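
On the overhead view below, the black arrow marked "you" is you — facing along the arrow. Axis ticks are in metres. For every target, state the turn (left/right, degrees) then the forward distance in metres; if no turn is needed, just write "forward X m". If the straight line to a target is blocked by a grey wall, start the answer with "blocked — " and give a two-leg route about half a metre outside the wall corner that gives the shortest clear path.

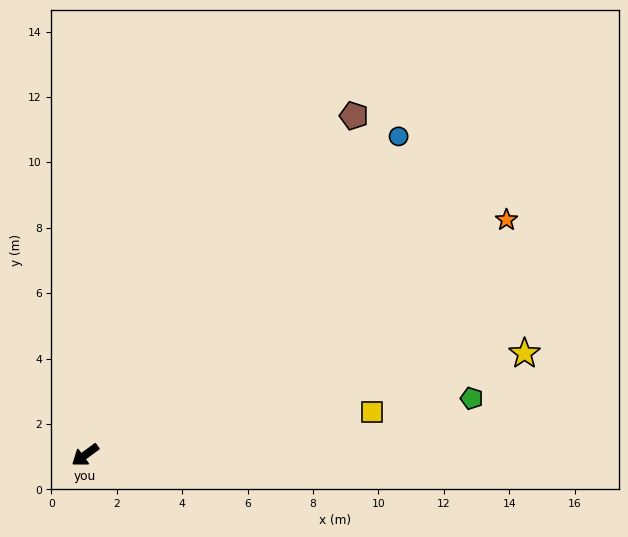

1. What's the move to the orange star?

turn left 173°, forward 14.8 m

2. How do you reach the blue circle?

turn right 171°, forward 13.7 m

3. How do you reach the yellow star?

turn left 157°, forward 13.8 m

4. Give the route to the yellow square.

turn left 152°, forward 8.9 m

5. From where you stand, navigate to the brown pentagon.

turn right 165°, forward 13.2 m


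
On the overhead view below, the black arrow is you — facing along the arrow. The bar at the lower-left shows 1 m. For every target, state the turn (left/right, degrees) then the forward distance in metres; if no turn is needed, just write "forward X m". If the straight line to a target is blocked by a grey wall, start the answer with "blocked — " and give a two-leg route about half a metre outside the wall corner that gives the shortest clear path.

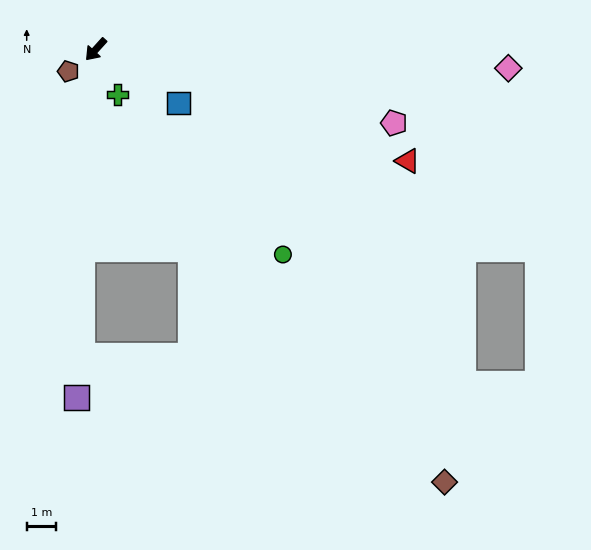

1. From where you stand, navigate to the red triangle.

turn left 112°, forward 11.2 m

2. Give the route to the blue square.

turn left 99°, forward 3.3 m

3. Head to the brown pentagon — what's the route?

turn right 9°, forward 1.2 m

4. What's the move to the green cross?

turn left 68°, forward 1.7 m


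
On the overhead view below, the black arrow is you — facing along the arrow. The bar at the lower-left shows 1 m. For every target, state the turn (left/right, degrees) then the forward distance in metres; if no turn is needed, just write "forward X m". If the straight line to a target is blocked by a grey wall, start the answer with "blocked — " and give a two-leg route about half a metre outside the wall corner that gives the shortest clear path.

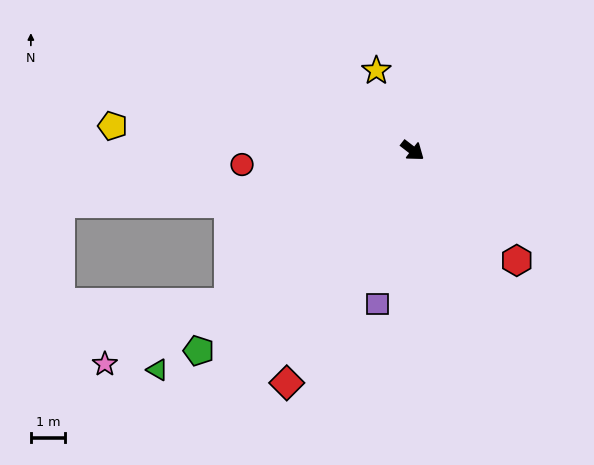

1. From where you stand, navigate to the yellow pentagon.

turn right 147°, forward 8.8 m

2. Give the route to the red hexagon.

turn right 9°, forward 4.4 m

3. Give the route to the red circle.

turn right 138°, forward 5.0 m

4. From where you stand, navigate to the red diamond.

turn right 81°, forward 7.7 m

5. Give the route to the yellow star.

turn left 152°, forward 2.6 m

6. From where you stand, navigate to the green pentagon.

turn right 99°, forward 8.5 m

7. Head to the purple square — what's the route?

turn right 65°, forward 4.6 m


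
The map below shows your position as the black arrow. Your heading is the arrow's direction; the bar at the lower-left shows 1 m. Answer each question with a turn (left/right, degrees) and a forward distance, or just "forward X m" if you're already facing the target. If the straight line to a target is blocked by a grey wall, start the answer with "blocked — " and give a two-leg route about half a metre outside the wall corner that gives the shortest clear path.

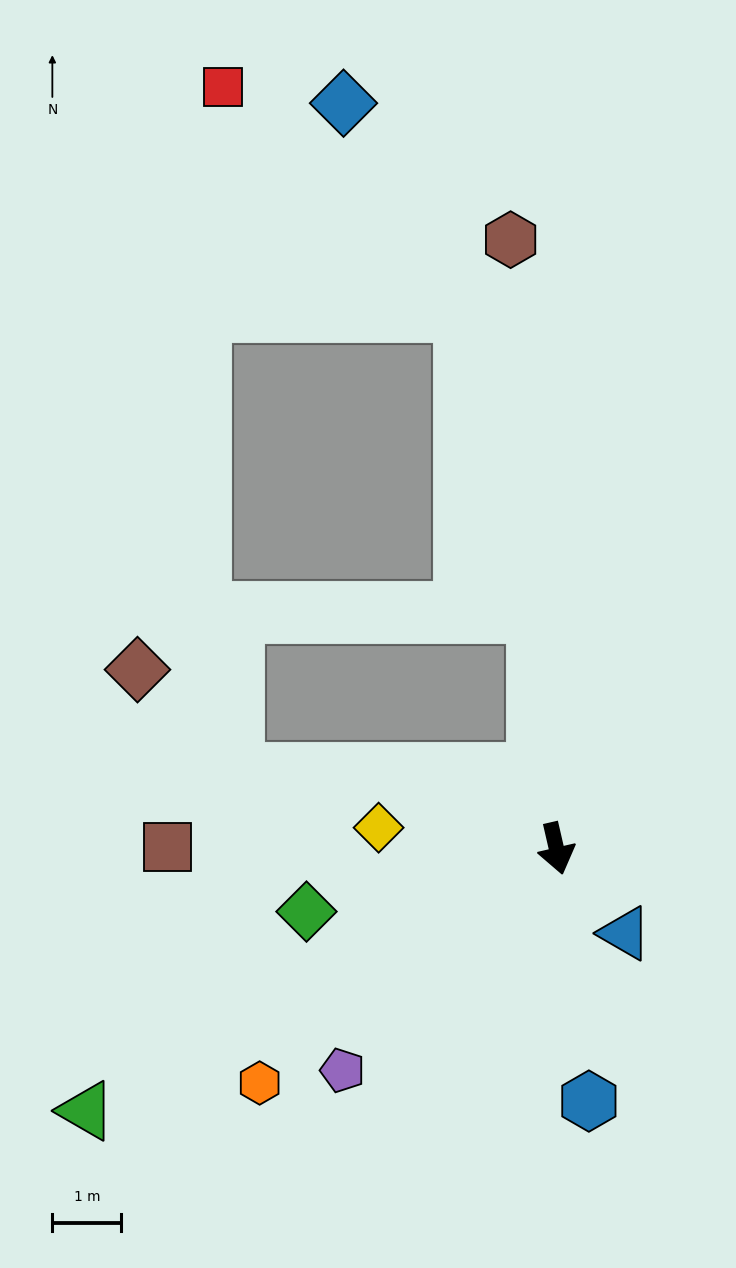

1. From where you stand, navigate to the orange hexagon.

turn right 65°, forward 5.5 m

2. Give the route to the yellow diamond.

turn right 110°, forward 2.6 m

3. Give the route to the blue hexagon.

turn right 6°, forward 3.7 m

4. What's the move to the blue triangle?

turn left 26°, forward 1.6 m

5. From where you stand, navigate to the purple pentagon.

turn right 57°, forward 4.5 m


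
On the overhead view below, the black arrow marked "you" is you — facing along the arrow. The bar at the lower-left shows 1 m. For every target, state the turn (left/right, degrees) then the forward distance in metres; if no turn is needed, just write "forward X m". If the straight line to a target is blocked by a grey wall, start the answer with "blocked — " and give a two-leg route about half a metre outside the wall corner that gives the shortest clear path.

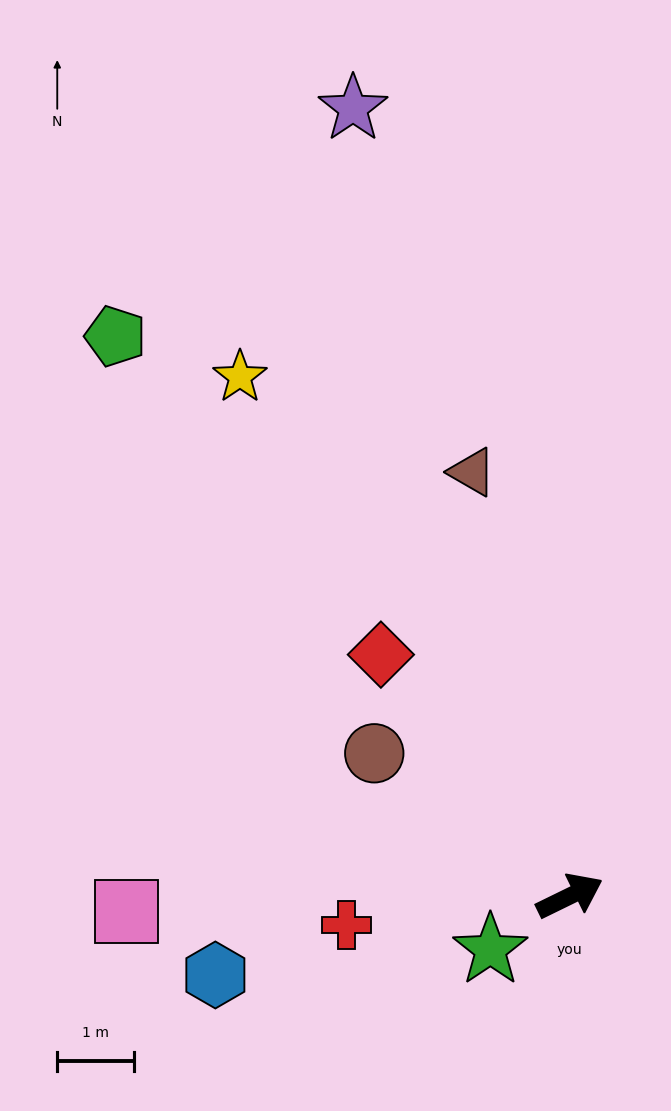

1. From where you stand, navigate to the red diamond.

turn left 102°, forward 4.0 m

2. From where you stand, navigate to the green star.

turn right 172°, forward 1.2 m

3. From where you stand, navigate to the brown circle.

turn left 118°, forward 3.2 m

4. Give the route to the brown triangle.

turn left 77°, forward 5.7 m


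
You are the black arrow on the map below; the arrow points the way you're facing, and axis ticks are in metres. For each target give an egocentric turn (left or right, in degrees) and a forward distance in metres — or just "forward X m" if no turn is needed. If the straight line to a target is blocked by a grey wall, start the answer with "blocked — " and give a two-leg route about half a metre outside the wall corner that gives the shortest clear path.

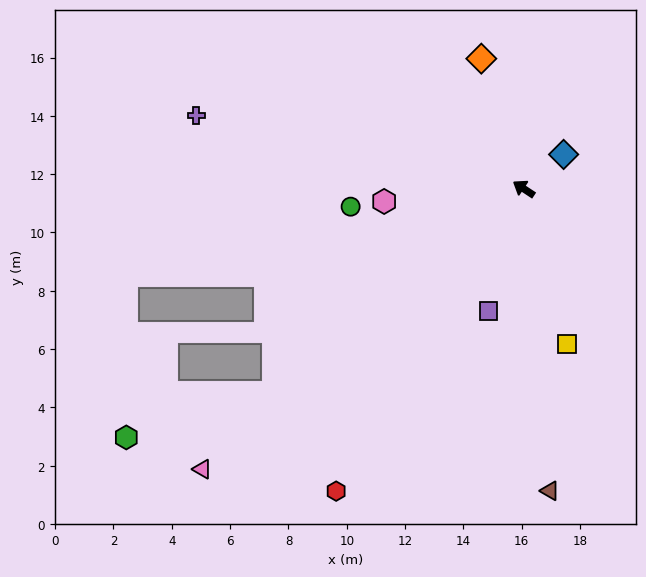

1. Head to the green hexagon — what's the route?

blocked — turn left 73°, forward 11.1 m, then turn right 23°, forward 5.3 m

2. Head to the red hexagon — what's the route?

turn left 92°, forward 12.2 m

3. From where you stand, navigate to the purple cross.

turn left 21°, forward 11.5 m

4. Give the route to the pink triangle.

turn left 75°, forward 14.6 m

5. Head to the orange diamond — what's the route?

turn right 39°, forward 4.7 m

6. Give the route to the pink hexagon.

turn left 39°, forward 4.8 m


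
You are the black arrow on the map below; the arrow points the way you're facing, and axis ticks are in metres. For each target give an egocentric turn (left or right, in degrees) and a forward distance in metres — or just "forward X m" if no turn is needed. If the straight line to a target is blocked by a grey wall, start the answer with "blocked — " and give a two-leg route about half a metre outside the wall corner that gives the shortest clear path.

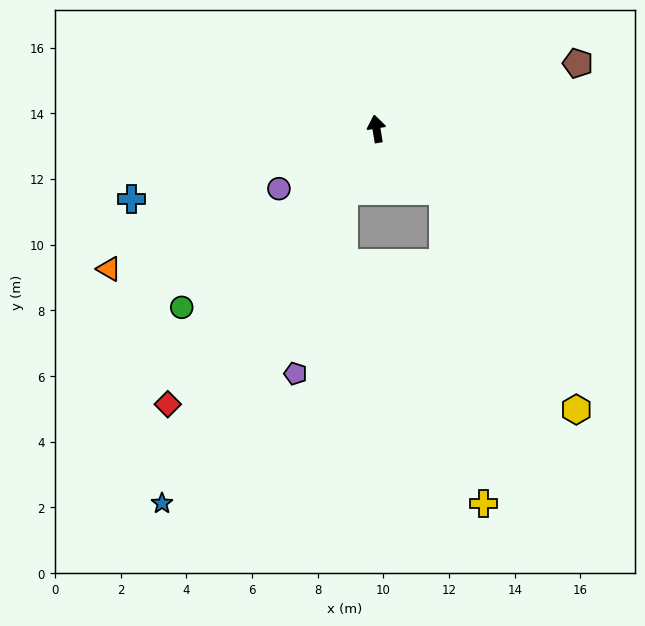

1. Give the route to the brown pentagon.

turn right 81°, forward 6.4 m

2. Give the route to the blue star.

turn left 141°, forward 13.1 m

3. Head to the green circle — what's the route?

turn left 123°, forward 8.0 m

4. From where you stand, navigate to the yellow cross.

blocked — turn right 143°, forward 2.8 m, then turn right 39°, forward 9.6 m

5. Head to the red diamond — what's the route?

turn left 133°, forward 10.5 m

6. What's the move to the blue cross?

turn left 97°, forward 7.8 m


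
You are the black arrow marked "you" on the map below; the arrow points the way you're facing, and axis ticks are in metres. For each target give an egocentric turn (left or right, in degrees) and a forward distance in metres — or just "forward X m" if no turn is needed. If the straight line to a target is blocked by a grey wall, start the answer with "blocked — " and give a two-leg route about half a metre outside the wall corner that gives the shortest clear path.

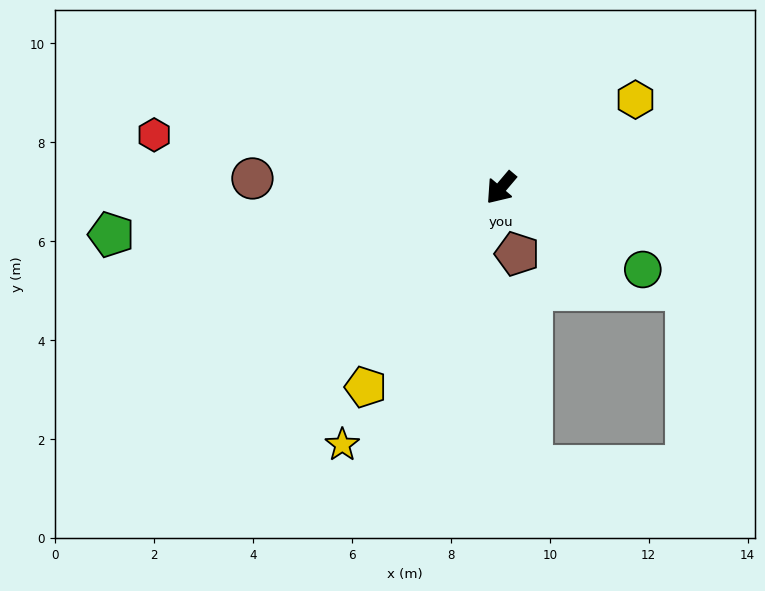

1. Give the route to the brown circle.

turn right 52°, forward 5.0 m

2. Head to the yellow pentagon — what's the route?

turn left 6°, forward 4.9 m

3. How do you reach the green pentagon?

turn right 43°, forward 7.9 m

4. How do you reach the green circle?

turn left 100°, forward 3.3 m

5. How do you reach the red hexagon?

turn right 58°, forward 7.1 m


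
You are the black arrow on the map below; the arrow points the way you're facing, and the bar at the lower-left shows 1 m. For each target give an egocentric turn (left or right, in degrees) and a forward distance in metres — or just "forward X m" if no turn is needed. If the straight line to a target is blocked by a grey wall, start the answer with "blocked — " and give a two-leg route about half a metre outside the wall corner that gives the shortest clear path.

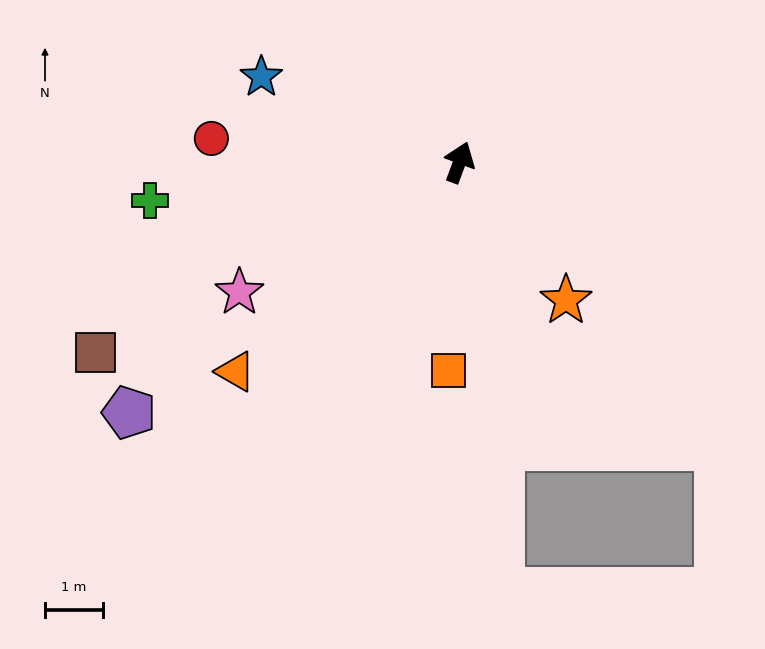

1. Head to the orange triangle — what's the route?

turn left 153°, forward 5.3 m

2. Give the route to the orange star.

turn right 122°, forward 3.0 m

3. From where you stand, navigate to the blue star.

turn left 87°, forward 3.8 m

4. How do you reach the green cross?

turn left 117°, forward 5.4 m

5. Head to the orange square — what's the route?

turn right 163°, forward 3.6 m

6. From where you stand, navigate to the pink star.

turn left 141°, forward 4.4 m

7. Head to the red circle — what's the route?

turn left 105°, forward 4.3 m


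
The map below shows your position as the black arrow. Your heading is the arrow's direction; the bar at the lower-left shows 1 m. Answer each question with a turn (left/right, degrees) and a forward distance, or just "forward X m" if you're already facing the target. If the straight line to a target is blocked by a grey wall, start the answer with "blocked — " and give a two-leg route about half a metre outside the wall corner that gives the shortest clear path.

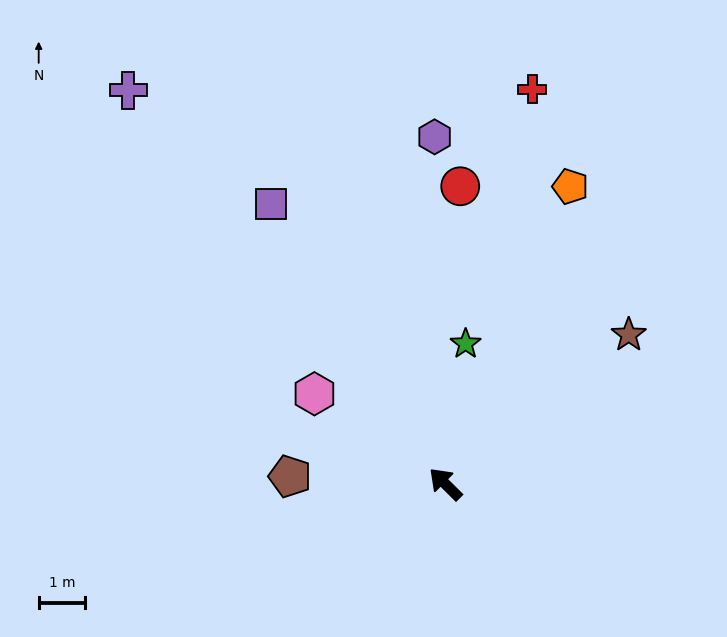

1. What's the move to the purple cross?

turn right 6°, forward 11.0 m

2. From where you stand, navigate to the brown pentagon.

turn left 42°, forward 3.4 m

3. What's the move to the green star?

turn right 53°, forward 3.1 m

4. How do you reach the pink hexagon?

turn left 10°, forward 3.4 m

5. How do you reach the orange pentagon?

turn right 68°, forward 7.0 m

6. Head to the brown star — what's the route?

turn right 96°, forward 5.1 m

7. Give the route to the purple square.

turn right 13°, forward 7.1 m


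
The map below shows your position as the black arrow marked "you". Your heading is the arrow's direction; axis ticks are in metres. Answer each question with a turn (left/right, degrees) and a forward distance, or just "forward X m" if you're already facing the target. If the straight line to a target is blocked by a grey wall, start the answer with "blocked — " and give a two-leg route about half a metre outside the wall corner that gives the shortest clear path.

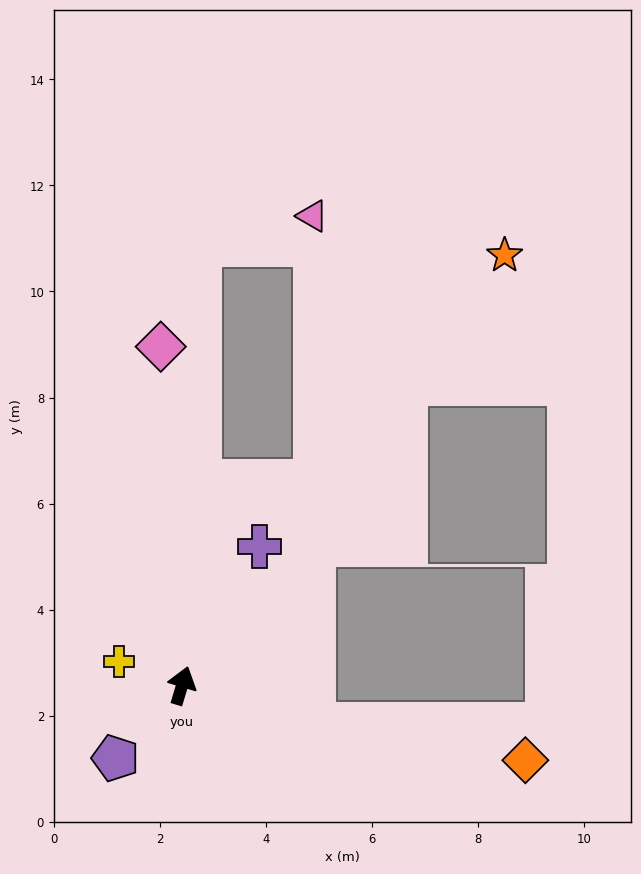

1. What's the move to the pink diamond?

turn left 20°, forward 6.4 m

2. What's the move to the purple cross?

turn right 12°, forward 3.0 m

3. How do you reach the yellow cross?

turn left 86°, forward 1.3 m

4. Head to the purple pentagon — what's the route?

turn left 154°, forward 1.9 m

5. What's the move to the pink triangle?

blocked — turn left 15°, forward 8.3 m, then turn right 74°, forward 2.2 m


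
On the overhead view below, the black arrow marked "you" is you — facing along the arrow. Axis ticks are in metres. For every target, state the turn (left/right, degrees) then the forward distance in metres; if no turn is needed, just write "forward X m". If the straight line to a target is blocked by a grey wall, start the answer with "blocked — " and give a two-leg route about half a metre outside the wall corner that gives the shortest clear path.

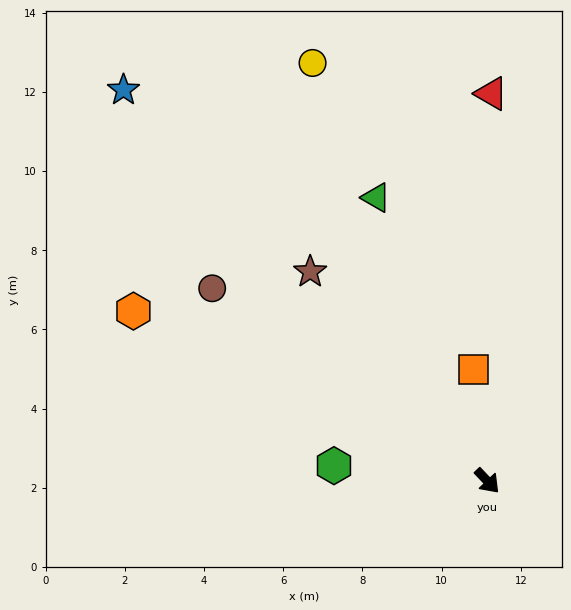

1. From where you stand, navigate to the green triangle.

turn left 158°, forward 7.7 m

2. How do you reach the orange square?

turn left 144°, forward 2.8 m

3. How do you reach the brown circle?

turn right 168°, forward 8.5 m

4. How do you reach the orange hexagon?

turn right 159°, forward 9.9 m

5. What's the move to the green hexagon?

turn right 139°, forward 3.9 m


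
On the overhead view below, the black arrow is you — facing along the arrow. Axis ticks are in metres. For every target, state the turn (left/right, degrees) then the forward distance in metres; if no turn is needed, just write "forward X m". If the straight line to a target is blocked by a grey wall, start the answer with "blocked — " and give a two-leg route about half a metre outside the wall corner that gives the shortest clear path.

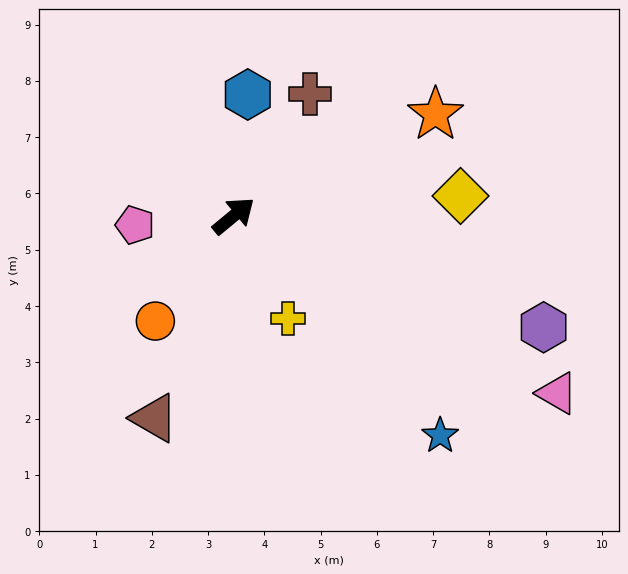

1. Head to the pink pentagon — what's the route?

turn left 146°, forward 1.8 m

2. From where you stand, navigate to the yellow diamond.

turn right 35°, forward 4.0 m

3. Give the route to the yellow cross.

turn right 102°, forward 2.1 m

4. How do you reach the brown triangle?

turn right 151°, forward 3.9 m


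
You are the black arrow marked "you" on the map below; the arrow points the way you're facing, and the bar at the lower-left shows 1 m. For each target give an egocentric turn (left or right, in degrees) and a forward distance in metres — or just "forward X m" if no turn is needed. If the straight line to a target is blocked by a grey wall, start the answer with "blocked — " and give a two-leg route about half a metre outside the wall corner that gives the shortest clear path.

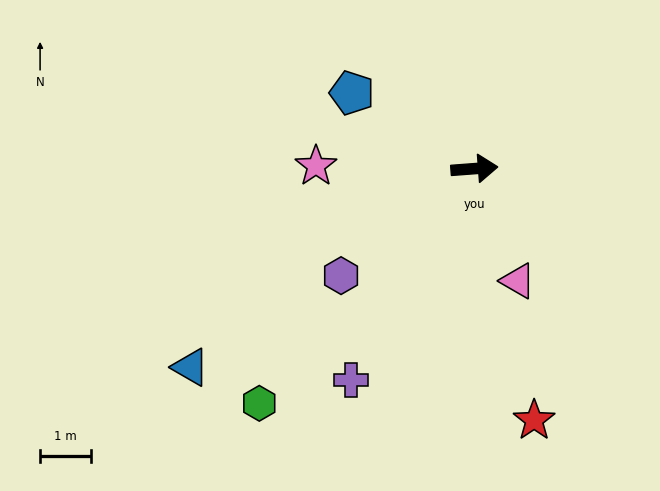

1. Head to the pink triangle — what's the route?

turn right 73°, forward 2.4 m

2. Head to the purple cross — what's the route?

turn right 125°, forward 4.8 m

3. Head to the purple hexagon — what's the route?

turn right 146°, forward 3.3 m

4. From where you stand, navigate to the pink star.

turn left 175°, forward 3.1 m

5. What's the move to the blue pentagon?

turn left 144°, forward 2.8 m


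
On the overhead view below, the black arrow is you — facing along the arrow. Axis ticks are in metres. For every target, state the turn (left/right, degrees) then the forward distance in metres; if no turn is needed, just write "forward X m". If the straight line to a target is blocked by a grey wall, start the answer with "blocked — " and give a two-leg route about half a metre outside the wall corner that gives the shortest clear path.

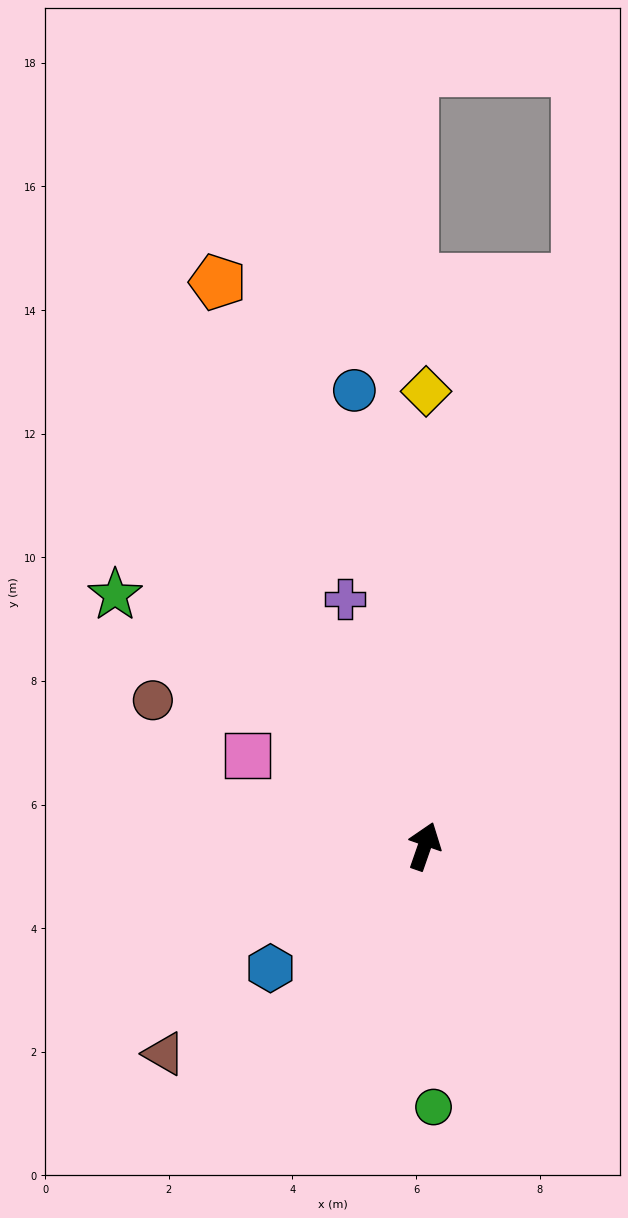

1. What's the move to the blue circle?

turn left 28°, forward 7.5 m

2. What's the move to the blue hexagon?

turn left 148°, forward 3.2 m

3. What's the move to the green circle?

turn right 159°, forward 4.2 m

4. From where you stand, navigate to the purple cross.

turn left 37°, forward 4.2 m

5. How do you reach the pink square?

turn left 82°, forward 3.2 m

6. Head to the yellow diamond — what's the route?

turn left 19°, forward 7.4 m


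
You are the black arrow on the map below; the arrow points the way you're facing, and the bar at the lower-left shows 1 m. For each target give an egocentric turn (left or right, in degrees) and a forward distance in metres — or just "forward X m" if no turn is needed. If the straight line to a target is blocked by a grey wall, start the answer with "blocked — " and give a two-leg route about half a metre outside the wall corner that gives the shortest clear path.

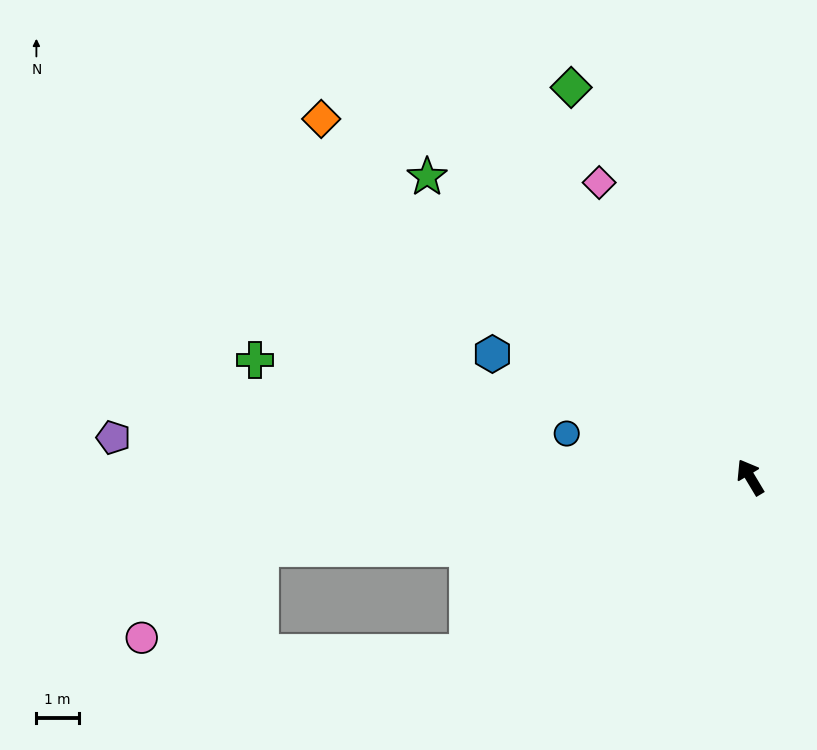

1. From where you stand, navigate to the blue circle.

turn left 46°, forward 4.5 m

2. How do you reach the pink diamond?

turn right 4°, forward 7.8 m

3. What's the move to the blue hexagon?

turn left 34°, forward 6.8 m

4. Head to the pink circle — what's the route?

blocked — turn left 67°, forward 11.7 m, then turn left 29°, forward 3.5 m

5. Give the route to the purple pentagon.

turn left 56°, forward 15.1 m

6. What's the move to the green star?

turn left 16°, forward 10.4 m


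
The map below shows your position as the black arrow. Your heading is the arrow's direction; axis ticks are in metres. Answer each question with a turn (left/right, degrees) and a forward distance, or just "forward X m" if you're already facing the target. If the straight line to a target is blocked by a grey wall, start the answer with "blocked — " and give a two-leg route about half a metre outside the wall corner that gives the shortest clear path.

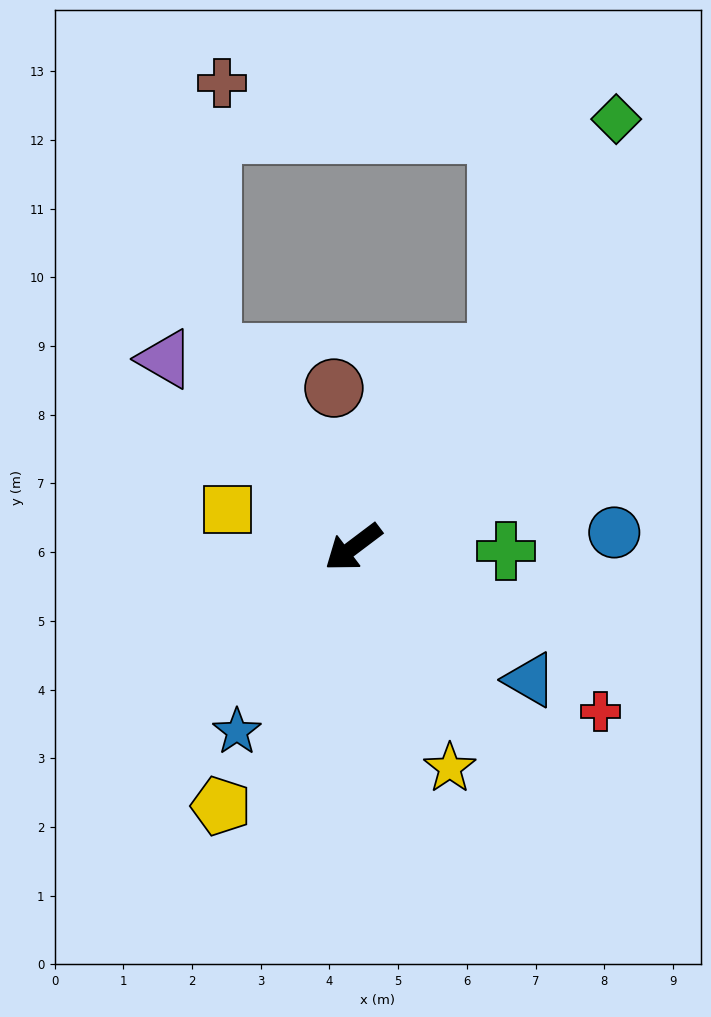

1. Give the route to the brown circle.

turn right 120°, forward 2.3 m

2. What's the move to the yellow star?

turn left 77°, forward 3.5 m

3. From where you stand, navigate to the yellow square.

turn right 54°, forward 1.9 m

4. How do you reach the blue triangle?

turn left 106°, forward 3.2 m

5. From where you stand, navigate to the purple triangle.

turn right 82°, forward 3.9 m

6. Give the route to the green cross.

turn left 142°, forward 2.2 m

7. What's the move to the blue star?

turn left 21°, forward 3.2 m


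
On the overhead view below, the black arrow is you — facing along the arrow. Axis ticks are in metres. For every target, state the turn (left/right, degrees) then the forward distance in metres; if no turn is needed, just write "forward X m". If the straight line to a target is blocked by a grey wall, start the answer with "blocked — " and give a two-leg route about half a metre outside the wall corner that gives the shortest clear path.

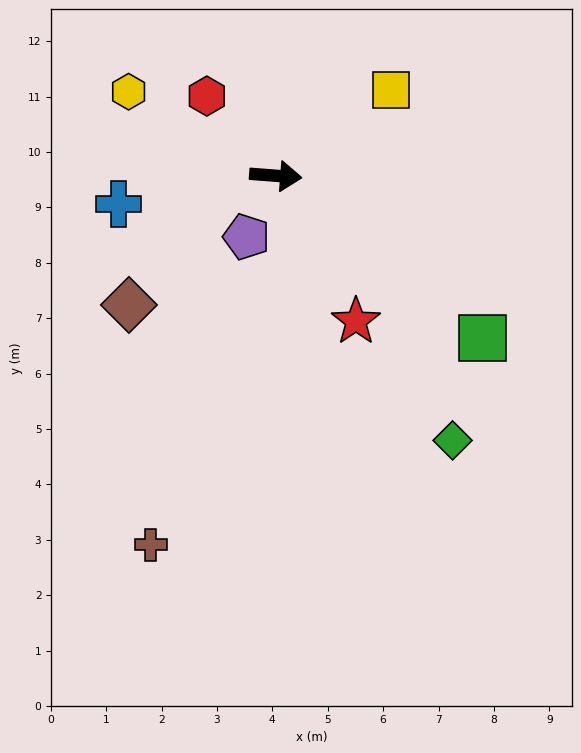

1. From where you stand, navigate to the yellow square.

turn left 41°, forward 2.6 m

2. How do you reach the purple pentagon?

turn right 111°, forward 1.2 m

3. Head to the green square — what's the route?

turn right 34°, forward 4.7 m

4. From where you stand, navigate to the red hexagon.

turn left 135°, forward 1.9 m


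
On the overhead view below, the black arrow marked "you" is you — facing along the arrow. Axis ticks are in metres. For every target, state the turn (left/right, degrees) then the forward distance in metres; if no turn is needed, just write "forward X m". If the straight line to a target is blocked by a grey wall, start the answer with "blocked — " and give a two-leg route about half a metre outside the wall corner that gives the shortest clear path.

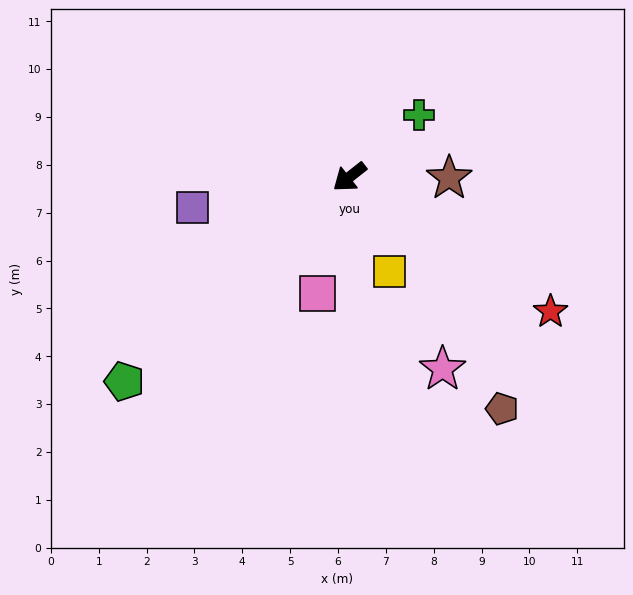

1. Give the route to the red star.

turn left 108°, forward 5.1 m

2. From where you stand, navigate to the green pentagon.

turn left 4°, forward 6.4 m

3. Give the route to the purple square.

turn right 27°, forward 3.3 m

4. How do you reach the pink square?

turn left 36°, forward 2.5 m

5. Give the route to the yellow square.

turn left 74°, forward 2.1 m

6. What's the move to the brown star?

turn left 141°, forward 2.1 m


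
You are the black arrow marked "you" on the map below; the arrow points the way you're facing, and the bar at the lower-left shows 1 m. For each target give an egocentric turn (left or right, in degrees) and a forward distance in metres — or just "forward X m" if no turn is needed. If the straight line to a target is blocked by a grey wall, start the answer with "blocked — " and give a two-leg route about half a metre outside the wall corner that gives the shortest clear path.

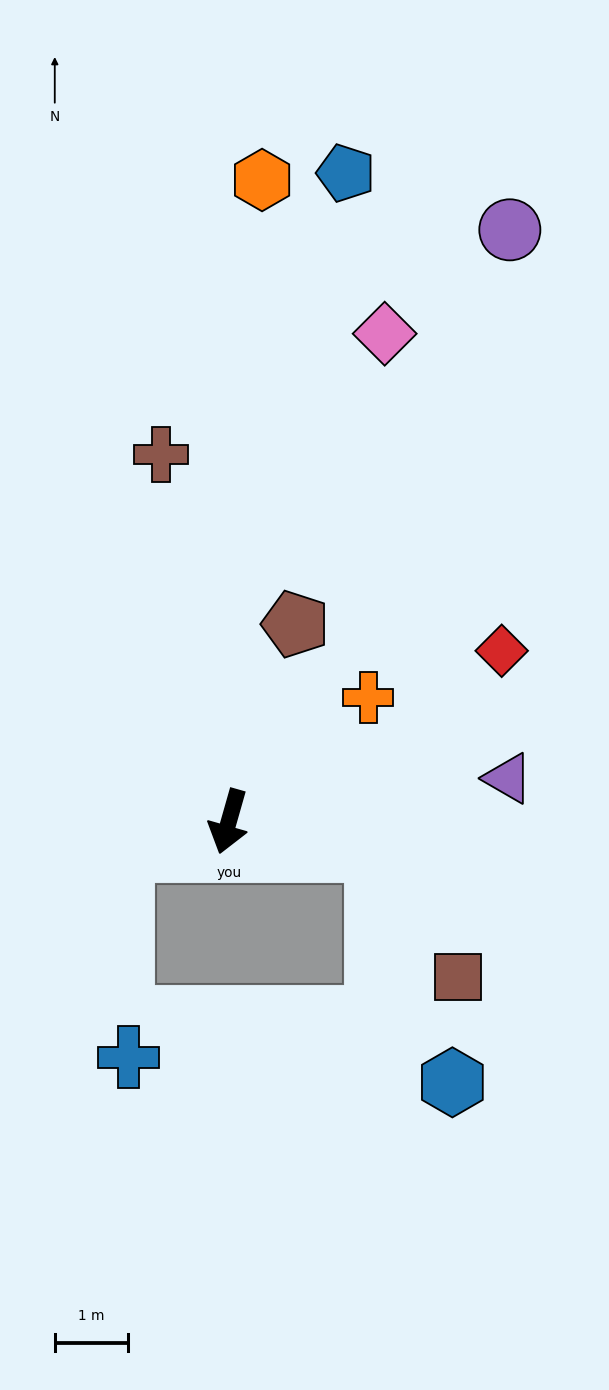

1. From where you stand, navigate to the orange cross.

turn left 148°, forward 2.6 m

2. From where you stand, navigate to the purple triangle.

turn left 115°, forward 3.9 m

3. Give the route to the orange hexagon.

turn right 167°, forward 8.8 m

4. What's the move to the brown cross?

turn right 154°, forward 5.1 m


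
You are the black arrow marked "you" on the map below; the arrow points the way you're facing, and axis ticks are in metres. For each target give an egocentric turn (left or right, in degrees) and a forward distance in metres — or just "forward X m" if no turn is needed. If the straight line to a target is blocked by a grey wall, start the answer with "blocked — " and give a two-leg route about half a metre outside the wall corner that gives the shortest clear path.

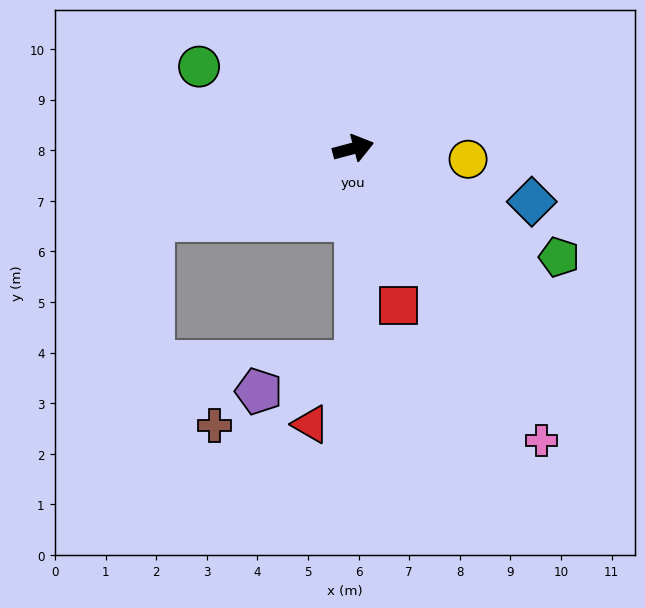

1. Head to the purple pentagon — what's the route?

blocked — turn right 104°, forward 4.2 m, then turn right 74°, forward 2.0 m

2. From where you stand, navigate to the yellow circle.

turn right 20°, forward 2.3 m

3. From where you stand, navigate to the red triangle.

blocked — turn right 104°, forward 4.2 m, then turn right 37°, forward 1.5 m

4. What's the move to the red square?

turn right 89°, forward 3.2 m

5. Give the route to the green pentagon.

turn right 43°, forward 4.6 m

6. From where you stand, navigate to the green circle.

turn left 137°, forward 3.4 m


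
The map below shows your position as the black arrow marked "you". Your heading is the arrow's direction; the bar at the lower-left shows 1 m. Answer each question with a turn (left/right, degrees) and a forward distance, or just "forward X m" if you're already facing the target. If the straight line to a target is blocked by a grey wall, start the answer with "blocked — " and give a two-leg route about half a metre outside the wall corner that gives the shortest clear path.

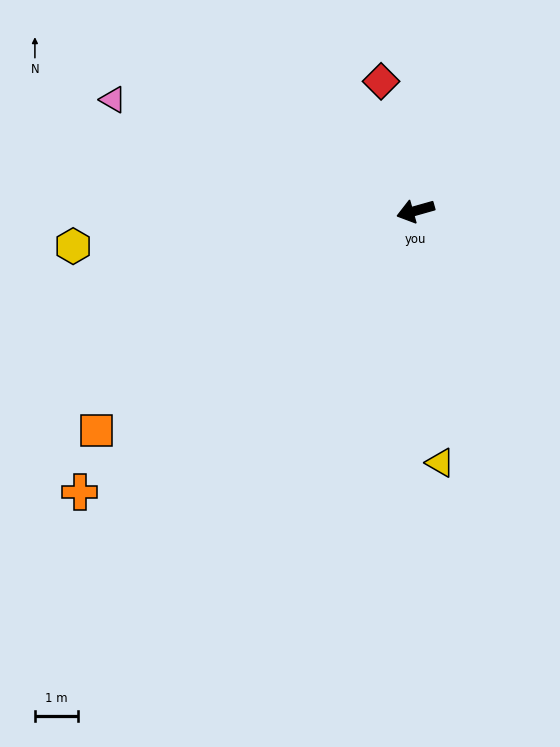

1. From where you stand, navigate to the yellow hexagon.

turn right 10°, forward 8.1 m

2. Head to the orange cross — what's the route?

turn left 24°, forward 10.3 m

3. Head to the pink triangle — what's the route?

turn right 36°, forward 7.6 m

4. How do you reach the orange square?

turn left 19°, forward 9.1 m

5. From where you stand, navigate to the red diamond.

turn right 91°, forward 3.1 m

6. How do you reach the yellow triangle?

turn left 80°, forward 5.9 m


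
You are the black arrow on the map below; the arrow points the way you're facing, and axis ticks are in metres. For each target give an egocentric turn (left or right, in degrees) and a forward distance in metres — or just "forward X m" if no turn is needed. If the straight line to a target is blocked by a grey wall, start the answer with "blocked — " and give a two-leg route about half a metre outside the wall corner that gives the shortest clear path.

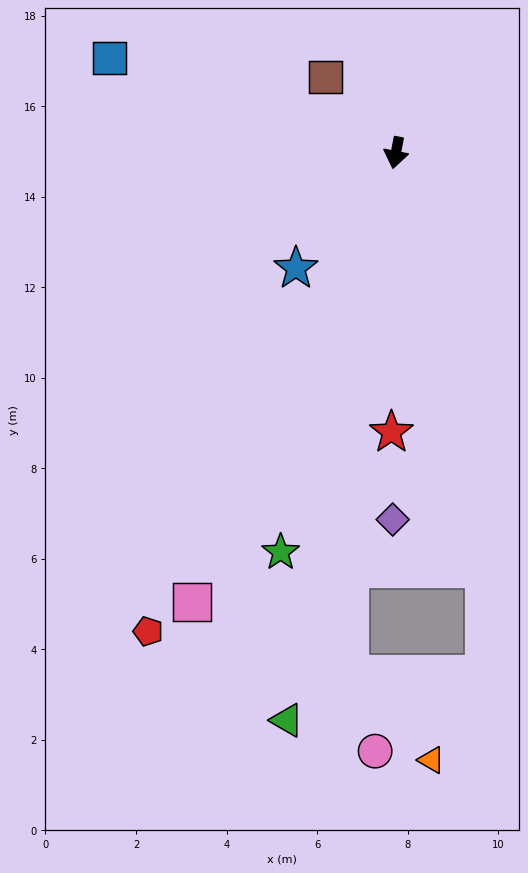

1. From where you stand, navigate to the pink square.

turn right 14°, forward 10.9 m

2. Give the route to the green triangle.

forward 12.8 m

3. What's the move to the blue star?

turn right 30°, forward 3.4 m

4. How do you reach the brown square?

turn right 126°, forward 2.3 m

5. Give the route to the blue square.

turn right 98°, forward 6.7 m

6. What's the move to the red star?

turn left 10°, forward 6.2 m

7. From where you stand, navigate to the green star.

turn right 5°, forward 9.2 m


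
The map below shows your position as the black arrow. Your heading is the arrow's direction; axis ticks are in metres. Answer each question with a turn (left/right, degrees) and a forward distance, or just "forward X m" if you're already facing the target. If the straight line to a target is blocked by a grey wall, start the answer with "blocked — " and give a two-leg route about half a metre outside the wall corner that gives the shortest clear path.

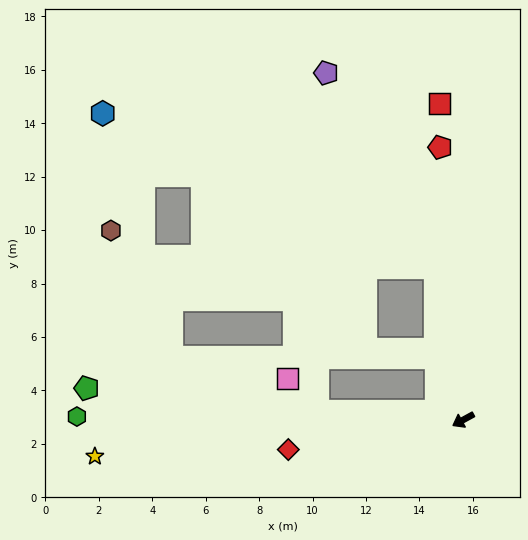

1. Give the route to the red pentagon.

turn right 114°, forward 10.2 m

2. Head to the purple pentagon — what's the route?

blocked — turn right 108°, forward 5.8 m, then turn left 18°, forward 8.4 m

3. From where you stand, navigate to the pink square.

blocked — turn right 32°, forward 5.4 m, then turn right 43°, forward 1.7 m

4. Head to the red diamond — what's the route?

turn right 19°, forward 6.6 m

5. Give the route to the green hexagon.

turn right 29°, forward 14.5 m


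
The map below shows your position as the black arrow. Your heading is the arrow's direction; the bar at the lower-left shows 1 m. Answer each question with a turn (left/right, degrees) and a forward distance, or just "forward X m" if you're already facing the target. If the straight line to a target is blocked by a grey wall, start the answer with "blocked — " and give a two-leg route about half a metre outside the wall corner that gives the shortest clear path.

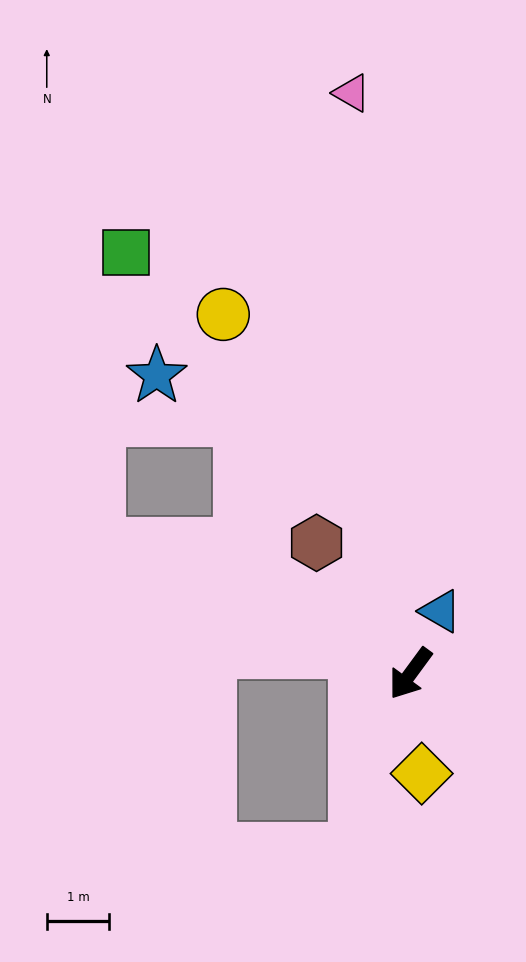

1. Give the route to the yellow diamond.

turn left 43°, forward 1.6 m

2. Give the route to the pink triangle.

turn right 138°, forward 9.4 m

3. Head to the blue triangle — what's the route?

turn right 169°, forward 1.1 m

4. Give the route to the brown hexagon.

turn right 108°, forward 2.6 m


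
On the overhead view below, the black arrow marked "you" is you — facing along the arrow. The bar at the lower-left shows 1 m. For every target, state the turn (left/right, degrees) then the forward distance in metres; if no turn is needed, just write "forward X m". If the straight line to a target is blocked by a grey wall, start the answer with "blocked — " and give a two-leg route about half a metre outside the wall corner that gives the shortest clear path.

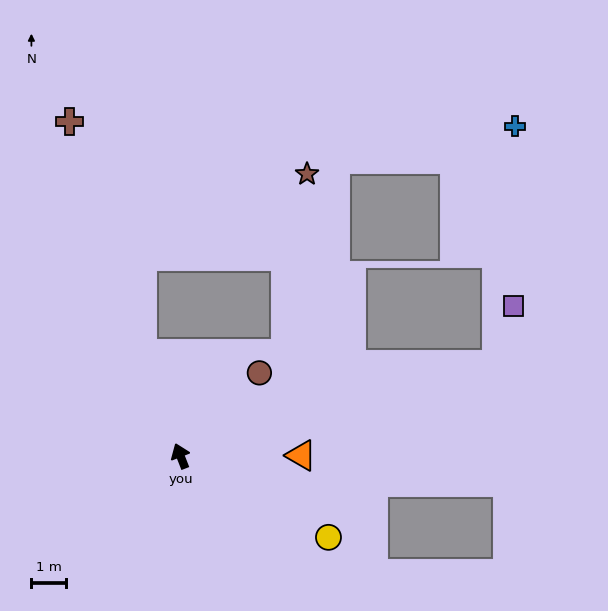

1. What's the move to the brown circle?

turn right 65°, forward 3.3 m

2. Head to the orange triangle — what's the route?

turn right 111°, forward 3.5 m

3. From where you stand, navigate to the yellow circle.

turn right 140°, forward 4.9 m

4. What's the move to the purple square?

blocked — turn right 95°, forward 9.5 m, then turn left 58°, forward 1.8 m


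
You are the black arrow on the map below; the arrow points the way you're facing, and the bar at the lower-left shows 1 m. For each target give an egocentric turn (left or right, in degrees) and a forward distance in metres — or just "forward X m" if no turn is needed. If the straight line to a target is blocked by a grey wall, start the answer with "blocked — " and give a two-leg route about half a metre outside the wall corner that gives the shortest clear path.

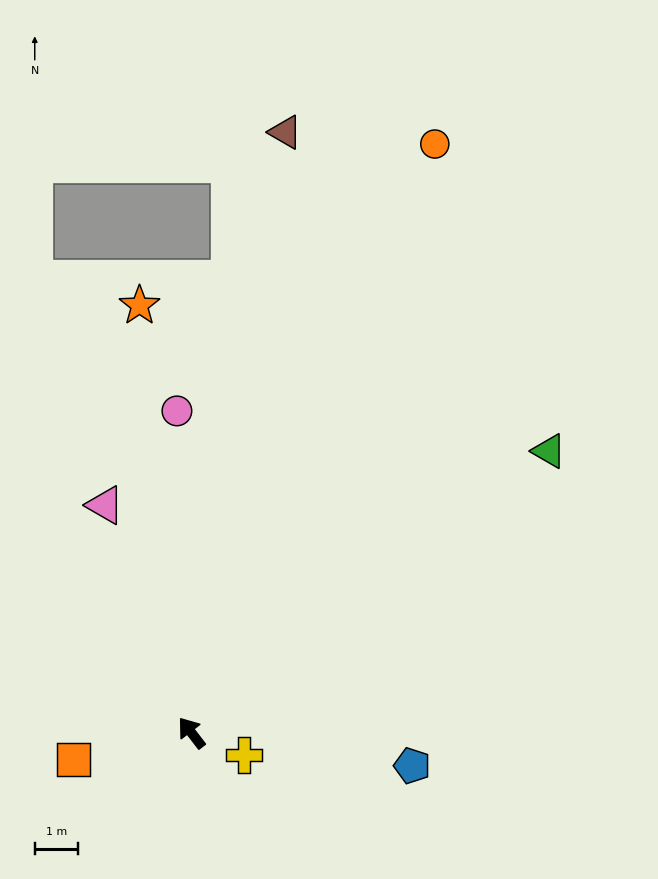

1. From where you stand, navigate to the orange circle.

turn right 60°, forward 14.7 m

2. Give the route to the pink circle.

turn right 35°, forward 7.5 m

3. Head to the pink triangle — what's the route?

turn right 17°, forward 5.6 m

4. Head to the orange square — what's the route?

turn left 65°, forward 2.8 m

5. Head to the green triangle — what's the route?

turn right 89°, forward 10.5 m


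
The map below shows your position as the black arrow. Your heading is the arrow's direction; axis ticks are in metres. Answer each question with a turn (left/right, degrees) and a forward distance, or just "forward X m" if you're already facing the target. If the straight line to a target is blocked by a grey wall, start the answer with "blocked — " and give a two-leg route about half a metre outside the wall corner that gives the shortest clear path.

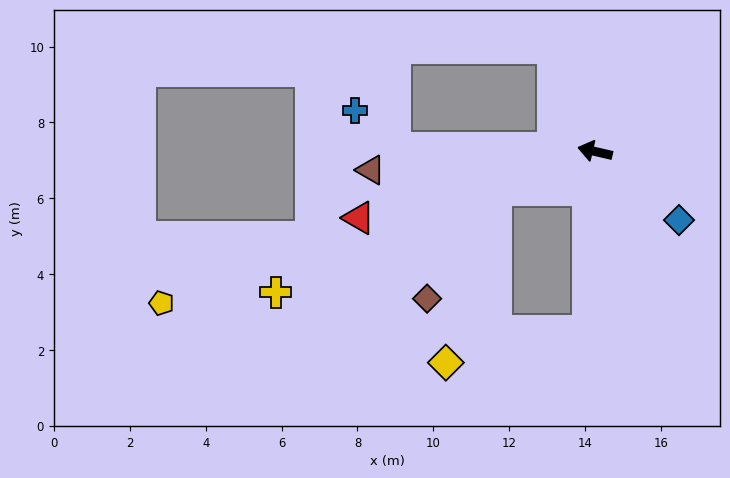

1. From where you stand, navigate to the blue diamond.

turn left 154°, forward 2.9 m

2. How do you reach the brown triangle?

turn left 18°, forward 5.9 m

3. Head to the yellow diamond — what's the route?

blocked — turn left 34°, forward 2.8 m, then turn left 53°, forward 4.7 m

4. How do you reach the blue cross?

blocked — turn left 12°, forward 5.3 m, then turn right 42°, forward 1.4 m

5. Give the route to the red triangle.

turn left 29°, forward 6.5 m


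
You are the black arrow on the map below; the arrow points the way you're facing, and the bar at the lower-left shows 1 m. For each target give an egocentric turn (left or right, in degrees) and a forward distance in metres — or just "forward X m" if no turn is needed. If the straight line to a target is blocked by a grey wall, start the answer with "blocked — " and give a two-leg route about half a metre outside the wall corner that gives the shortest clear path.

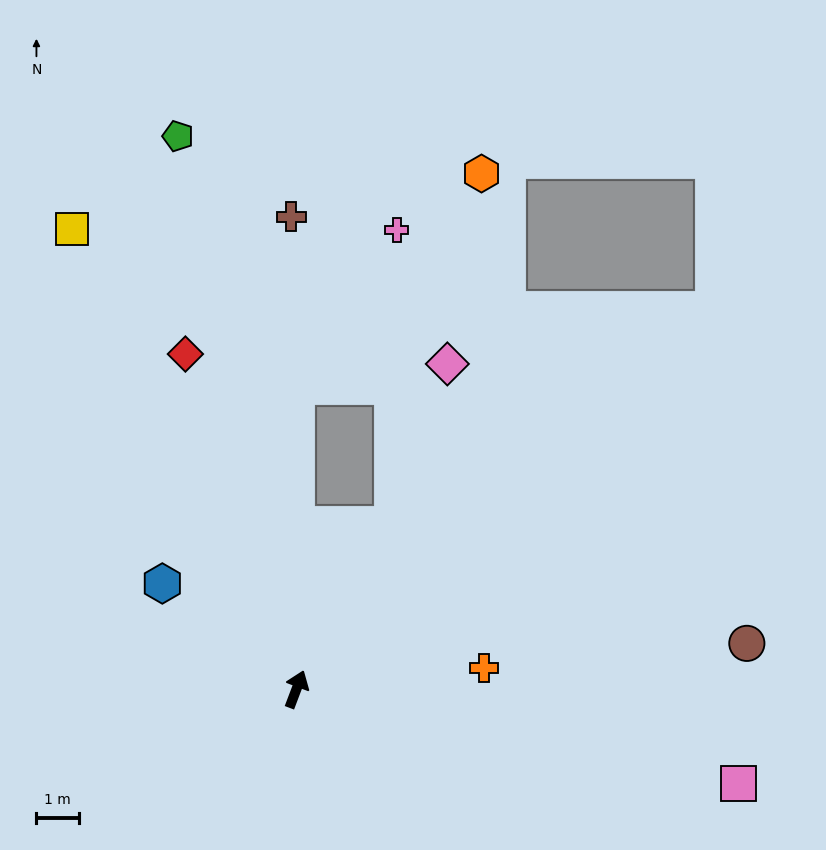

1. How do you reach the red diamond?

turn left 39°, forward 8.4 m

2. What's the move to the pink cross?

blocked — turn right 9°, forward 4.5 m, then turn left 29°, forward 7.0 m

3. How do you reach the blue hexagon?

turn left 73°, forward 4.1 m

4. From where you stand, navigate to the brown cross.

turn left 21°, forward 11.2 m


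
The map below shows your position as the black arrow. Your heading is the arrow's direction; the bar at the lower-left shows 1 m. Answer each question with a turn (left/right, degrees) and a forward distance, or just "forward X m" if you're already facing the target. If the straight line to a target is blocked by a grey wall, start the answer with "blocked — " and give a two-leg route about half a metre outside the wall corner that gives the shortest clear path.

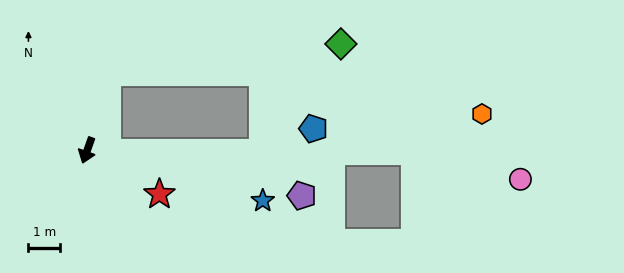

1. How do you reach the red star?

turn left 78°, forward 2.7 m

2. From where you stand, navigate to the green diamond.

blocked — turn left 109°, forward 5.6 m, then turn left 54°, forward 4.3 m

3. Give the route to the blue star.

turn left 94°, forward 5.8 m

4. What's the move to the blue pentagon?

blocked — turn left 109°, forward 5.6 m, then turn left 25°, forward 1.8 m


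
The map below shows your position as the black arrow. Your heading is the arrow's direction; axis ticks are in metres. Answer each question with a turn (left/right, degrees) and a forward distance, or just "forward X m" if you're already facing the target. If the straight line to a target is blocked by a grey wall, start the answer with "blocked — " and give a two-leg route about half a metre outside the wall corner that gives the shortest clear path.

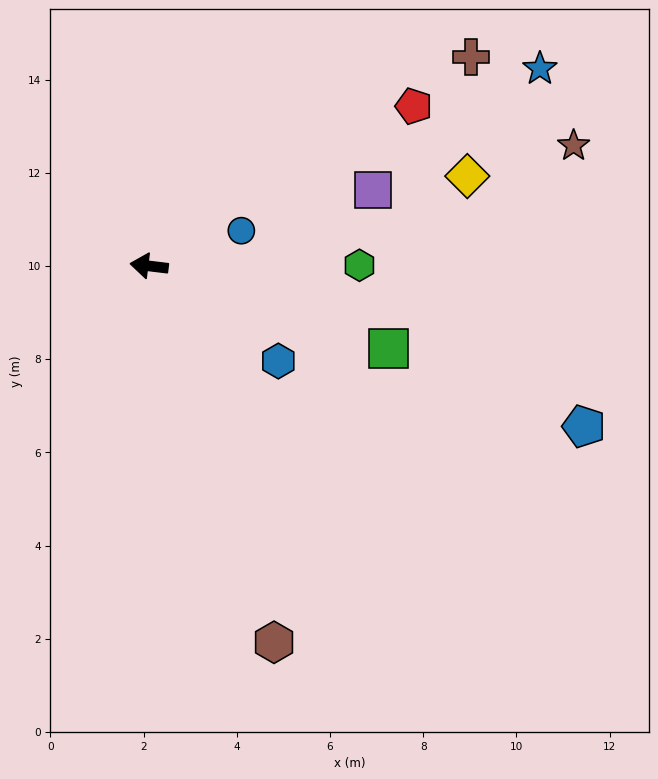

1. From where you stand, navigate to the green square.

turn left 168°, forward 5.4 m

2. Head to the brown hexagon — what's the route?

turn left 115°, forward 8.5 m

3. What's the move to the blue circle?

turn right 152°, forward 2.1 m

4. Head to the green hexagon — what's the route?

turn right 173°, forward 4.5 m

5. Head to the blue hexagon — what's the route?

turn left 151°, forward 3.4 m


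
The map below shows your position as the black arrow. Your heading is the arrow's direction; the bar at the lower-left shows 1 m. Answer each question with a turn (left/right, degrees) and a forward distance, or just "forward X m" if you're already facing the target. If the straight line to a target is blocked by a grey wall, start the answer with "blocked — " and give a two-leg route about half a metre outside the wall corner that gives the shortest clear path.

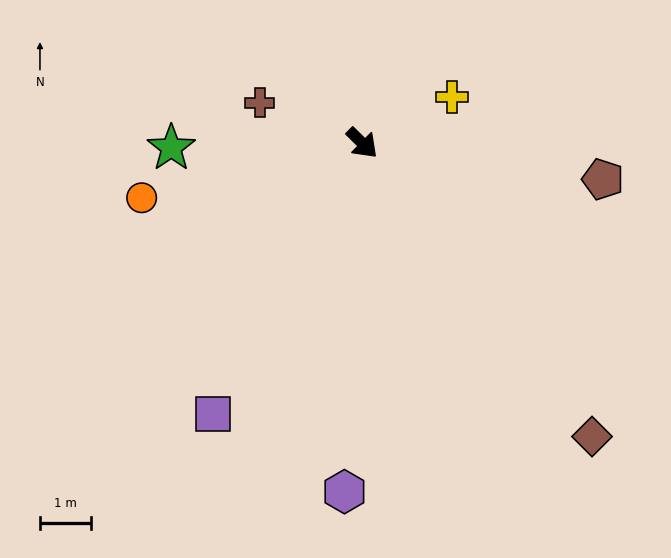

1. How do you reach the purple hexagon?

turn right 48°, forward 6.9 m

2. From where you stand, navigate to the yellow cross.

turn left 72°, forward 2.0 m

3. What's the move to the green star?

turn right 134°, forward 3.8 m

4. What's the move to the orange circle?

turn right 121°, forward 4.5 m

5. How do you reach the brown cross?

turn right 157°, forward 2.2 m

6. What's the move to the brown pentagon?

turn left 36°, forward 4.8 m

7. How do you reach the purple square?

turn right 74°, forward 6.1 m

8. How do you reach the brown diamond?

turn right 7°, forward 7.3 m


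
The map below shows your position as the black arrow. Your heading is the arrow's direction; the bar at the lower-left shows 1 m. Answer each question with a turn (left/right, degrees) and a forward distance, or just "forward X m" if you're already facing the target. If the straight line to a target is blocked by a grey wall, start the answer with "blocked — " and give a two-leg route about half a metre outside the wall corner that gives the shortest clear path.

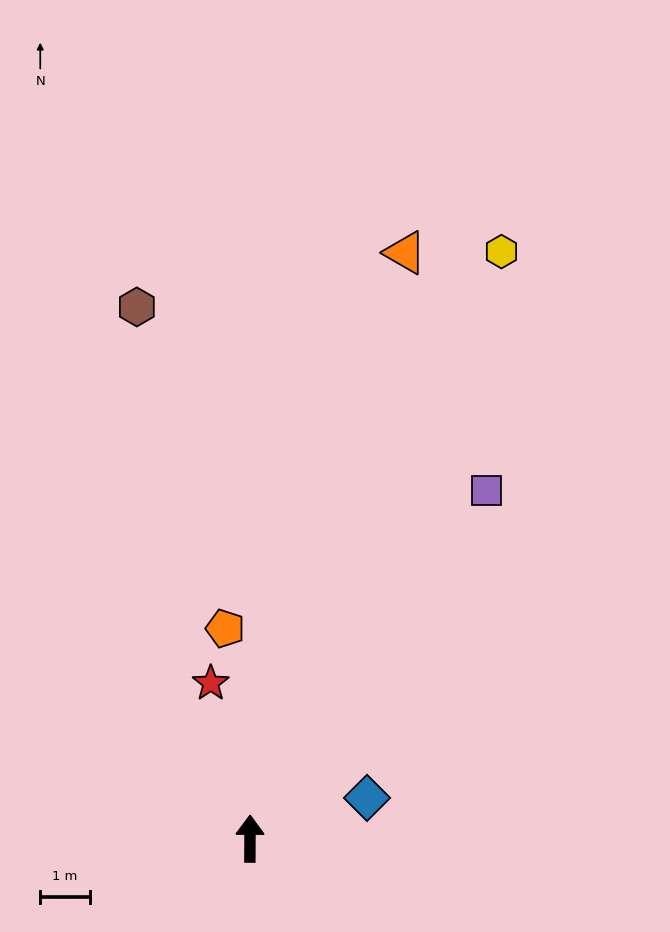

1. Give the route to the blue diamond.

turn right 71°, forward 2.5 m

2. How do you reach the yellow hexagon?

turn right 23°, forward 12.9 m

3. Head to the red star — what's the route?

turn left 14°, forward 3.2 m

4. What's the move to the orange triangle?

turn right 15°, forward 12.2 m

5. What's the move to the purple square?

turn right 34°, forward 8.5 m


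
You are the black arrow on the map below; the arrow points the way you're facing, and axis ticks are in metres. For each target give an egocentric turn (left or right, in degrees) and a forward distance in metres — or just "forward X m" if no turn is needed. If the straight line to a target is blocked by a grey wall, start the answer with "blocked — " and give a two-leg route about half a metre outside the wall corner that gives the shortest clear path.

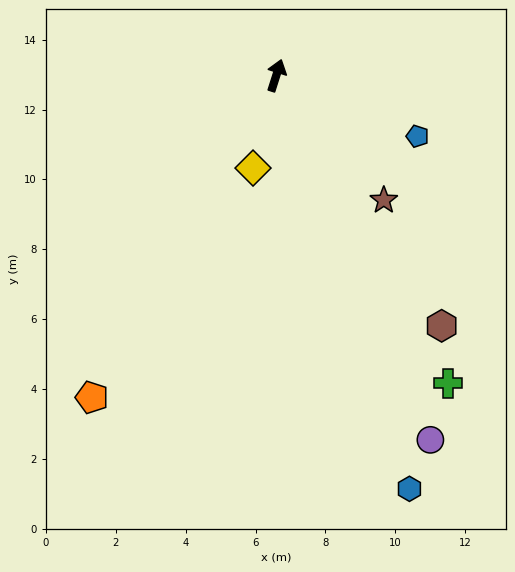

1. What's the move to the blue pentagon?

turn right 96°, forward 4.4 m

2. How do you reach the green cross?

turn right 133°, forward 10.1 m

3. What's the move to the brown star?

turn right 122°, forward 4.7 m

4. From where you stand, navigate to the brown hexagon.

turn right 129°, forward 8.6 m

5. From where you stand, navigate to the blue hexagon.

turn right 145°, forward 12.4 m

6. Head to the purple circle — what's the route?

turn right 139°, forward 11.3 m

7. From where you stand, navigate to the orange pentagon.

turn left 168°, forward 10.6 m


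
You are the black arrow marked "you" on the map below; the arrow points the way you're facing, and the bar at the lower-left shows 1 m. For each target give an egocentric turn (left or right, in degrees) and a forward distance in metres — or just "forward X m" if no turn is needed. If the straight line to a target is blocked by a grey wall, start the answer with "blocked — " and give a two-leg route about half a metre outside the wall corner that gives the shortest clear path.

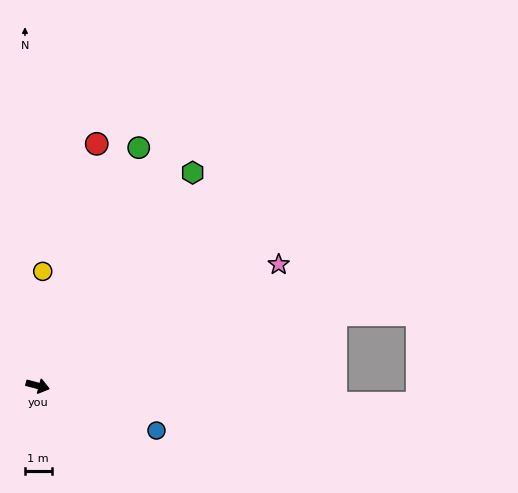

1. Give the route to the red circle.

turn left 91°, forward 9.4 m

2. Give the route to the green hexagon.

turn left 69°, forward 9.9 m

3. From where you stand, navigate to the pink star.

turn left 42°, forward 10.2 m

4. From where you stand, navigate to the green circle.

turn left 82°, forward 9.7 m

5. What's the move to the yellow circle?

turn left 102°, forward 4.3 m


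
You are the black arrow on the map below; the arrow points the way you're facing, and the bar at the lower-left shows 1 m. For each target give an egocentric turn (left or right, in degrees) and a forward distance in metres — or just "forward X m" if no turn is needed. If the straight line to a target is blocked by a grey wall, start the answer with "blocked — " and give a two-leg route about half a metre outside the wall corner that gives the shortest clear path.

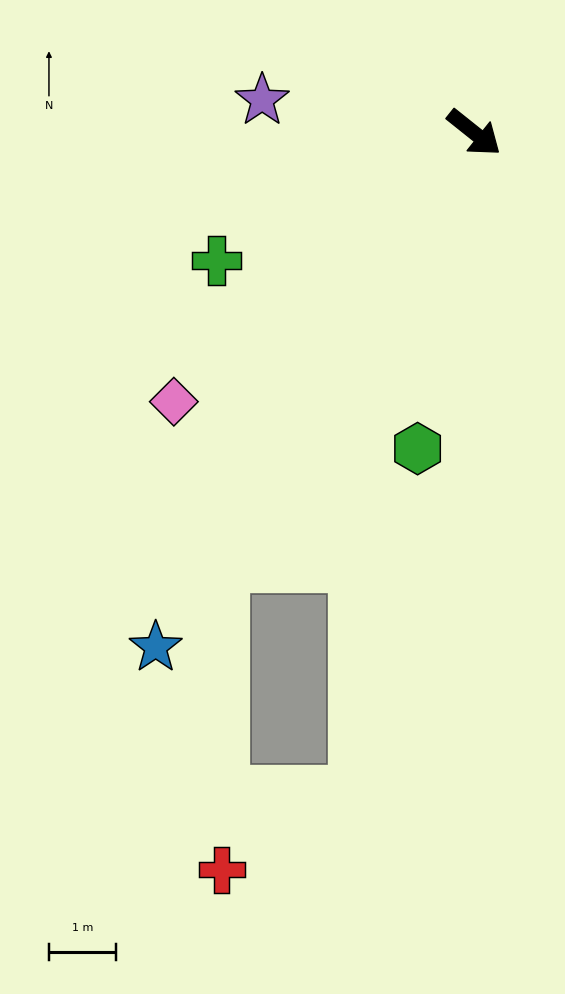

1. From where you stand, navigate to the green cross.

turn right 115°, forward 4.3 m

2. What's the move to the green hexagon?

turn right 62°, forward 4.8 m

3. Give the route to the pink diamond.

turn right 100°, forward 6.0 m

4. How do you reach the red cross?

blocked — turn right 82°, forward 7.5 m, then turn left 31°, forward 4.6 m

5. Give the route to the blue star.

turn right 83°, forward 9.1 m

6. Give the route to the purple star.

turn right 150°, forward 3.2 m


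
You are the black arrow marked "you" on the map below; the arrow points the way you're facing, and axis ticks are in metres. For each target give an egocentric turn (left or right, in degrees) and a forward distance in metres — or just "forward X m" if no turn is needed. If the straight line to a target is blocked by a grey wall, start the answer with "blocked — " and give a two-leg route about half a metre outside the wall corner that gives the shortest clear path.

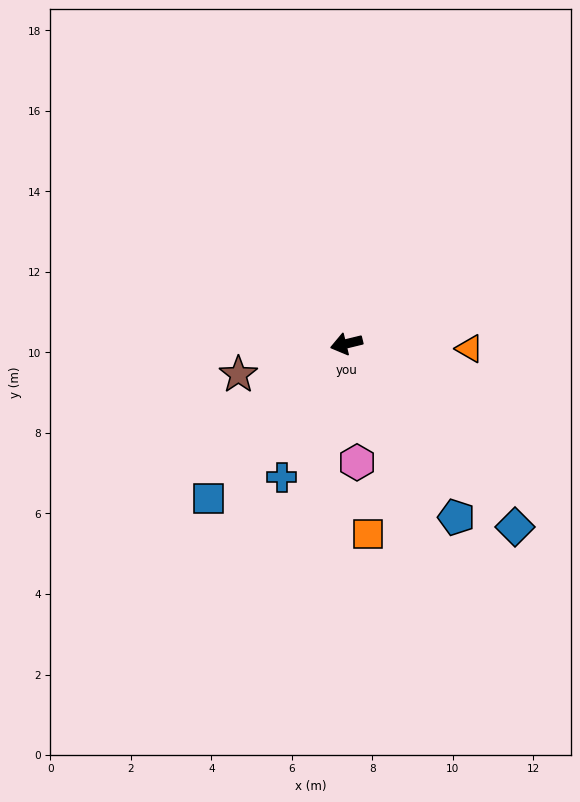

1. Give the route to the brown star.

turn left 2°, forward 2.8 m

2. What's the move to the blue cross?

turn left 50°, forward 3.7 m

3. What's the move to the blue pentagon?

turn left 109°, forward 5.1 m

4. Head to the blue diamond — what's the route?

turn left 119°, forward 6.2 m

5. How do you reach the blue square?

turn left 35°, forward 5.1 m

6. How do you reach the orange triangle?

turn left 164°, forward 3.1 m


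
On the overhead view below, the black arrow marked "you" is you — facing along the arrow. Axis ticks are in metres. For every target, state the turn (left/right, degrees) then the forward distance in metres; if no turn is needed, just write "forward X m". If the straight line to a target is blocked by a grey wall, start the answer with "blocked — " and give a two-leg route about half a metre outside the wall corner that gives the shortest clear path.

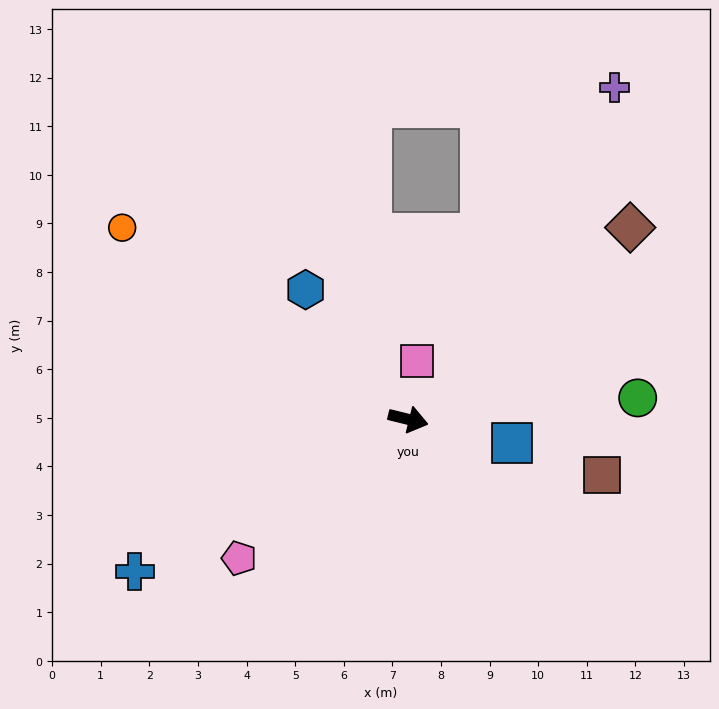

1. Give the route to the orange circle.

turn left 160°, forward 7.1 m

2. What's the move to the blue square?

forward 2.2 m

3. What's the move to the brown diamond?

turn left 55°, forward 6.0 m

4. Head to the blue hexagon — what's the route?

turn left 142°, forward 3.4 m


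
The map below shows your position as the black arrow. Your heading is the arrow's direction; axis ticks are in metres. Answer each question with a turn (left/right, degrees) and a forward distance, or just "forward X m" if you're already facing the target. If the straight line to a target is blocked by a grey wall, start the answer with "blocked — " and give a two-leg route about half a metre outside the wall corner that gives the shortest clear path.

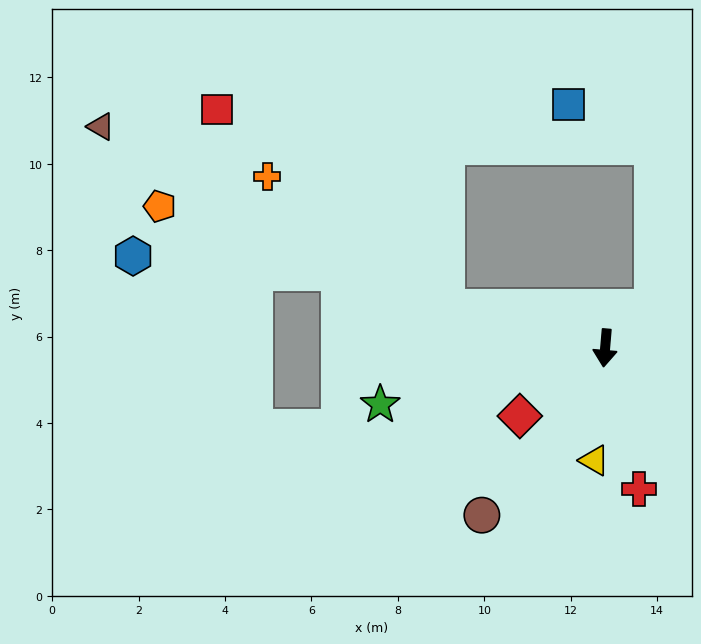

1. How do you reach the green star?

turn right 71°, forward 5.4 m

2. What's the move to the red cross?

turn left 18°, forward 3.4 m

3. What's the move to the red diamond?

turn right 47°, forward 2.5 m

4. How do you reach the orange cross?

blocked — turn right 99°, forward 3.8 m, then turn right 22°, forward 5.1 m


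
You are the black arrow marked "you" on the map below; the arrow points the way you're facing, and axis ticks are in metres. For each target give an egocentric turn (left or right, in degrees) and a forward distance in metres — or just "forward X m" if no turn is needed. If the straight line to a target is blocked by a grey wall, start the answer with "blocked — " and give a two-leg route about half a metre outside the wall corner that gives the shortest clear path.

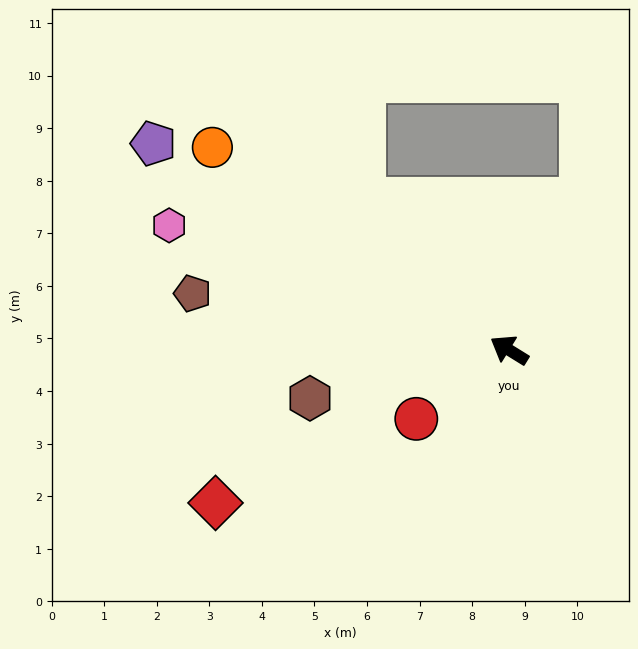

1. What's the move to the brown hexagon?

turn left 45°, forward 3.9 m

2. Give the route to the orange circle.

turn right 3°, forward 6.8 m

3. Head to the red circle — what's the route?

turn left 68°, forward 2.2 m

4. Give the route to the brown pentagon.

turn left 22°, forward 6.1 m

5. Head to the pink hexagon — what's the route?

turn left 12°, forward 6.9 m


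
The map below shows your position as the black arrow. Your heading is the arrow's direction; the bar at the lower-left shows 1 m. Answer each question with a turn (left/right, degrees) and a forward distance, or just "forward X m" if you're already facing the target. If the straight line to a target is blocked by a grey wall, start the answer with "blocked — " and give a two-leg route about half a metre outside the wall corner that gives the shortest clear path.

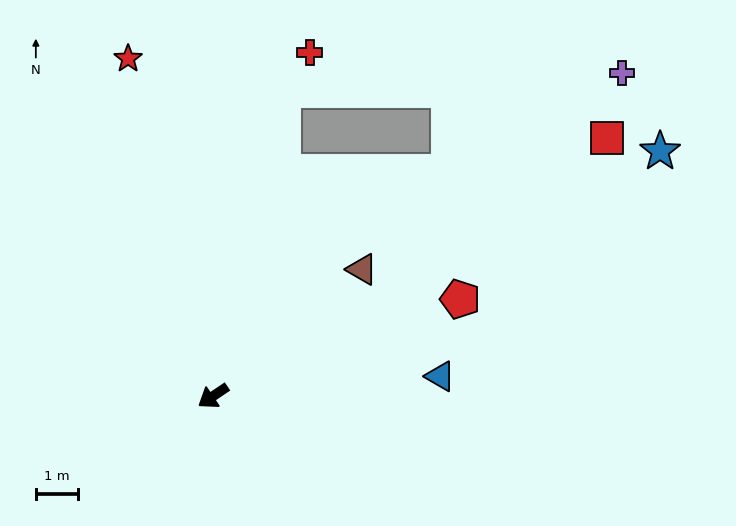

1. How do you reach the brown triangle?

turn right 174°, forward 4.6 m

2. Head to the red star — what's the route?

turn right 110°, forward 8.3 m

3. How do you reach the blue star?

turn left 175°, forward 12.1 m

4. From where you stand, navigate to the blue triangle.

turn left 151°, forward 5.4 m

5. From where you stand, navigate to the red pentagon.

turn left 167°, forward 6.3 m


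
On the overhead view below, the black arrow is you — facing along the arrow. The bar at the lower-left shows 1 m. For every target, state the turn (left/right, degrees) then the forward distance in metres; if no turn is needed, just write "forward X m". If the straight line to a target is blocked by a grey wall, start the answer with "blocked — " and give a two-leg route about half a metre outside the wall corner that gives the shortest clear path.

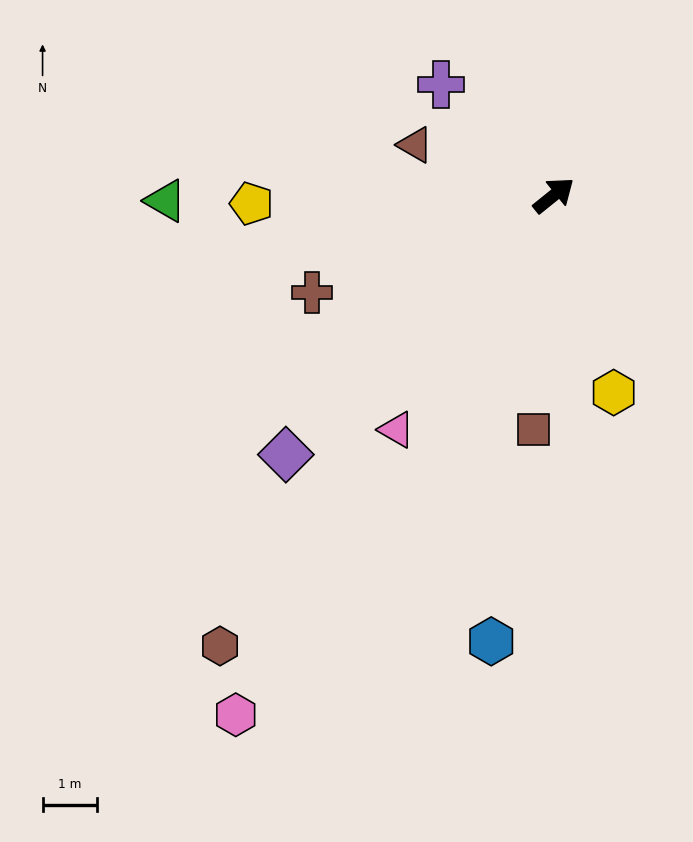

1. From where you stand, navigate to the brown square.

turn right 134°, forward 4.3 m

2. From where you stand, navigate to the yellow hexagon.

turn right 112°, forward 3.8 m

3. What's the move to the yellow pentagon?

turn left 143°, forward 5.5 m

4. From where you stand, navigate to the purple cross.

turn left 97°, forward 2.9 m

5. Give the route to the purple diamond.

turn right 175°, forward 6.8 m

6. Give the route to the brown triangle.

turn left 121°, forward 2.7 m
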